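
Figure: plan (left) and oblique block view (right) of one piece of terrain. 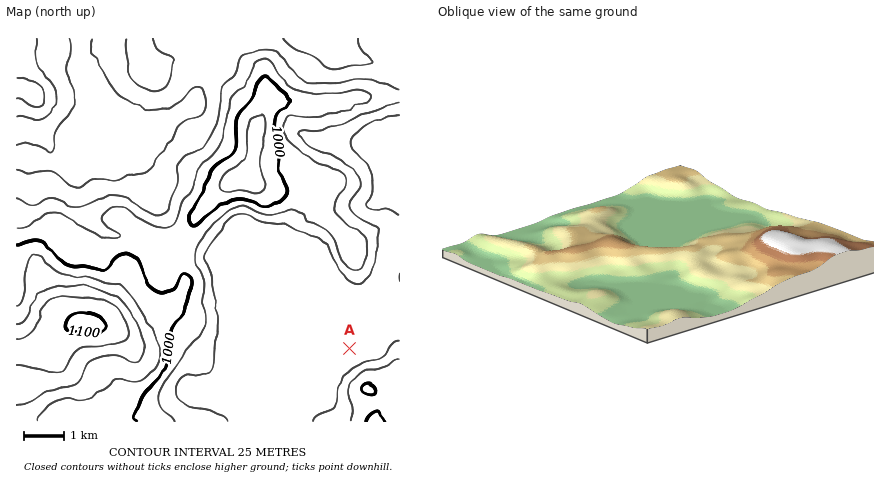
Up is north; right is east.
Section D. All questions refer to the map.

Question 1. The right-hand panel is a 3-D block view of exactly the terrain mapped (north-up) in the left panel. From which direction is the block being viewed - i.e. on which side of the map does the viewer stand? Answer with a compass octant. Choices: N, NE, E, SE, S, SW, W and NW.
NW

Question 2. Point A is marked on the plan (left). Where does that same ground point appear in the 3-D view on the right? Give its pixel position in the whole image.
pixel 662 201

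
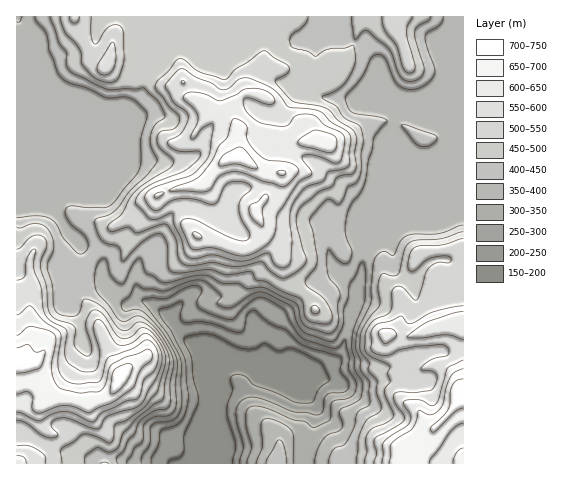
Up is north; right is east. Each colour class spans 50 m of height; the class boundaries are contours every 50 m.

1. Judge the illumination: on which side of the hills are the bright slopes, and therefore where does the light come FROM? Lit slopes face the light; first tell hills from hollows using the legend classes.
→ N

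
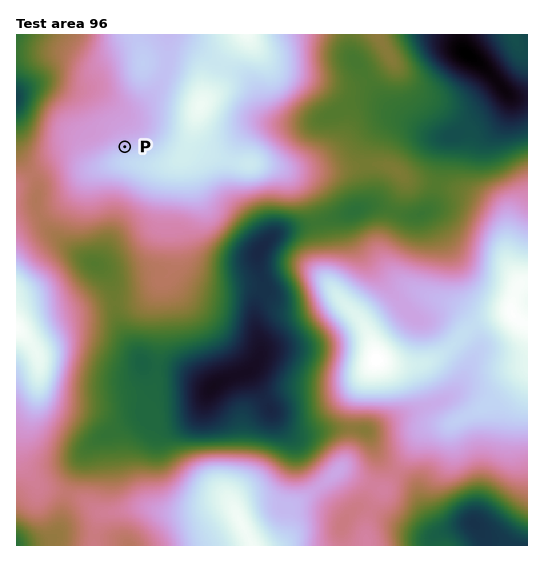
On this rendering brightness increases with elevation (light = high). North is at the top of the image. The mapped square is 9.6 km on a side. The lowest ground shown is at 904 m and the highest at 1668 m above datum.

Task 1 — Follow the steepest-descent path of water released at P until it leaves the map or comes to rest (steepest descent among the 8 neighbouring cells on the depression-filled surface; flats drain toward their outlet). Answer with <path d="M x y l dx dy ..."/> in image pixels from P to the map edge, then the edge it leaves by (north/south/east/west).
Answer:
<path d="M125 147l0-16-39-39-12 0-13-5-32 0-12 8"/>
exit: west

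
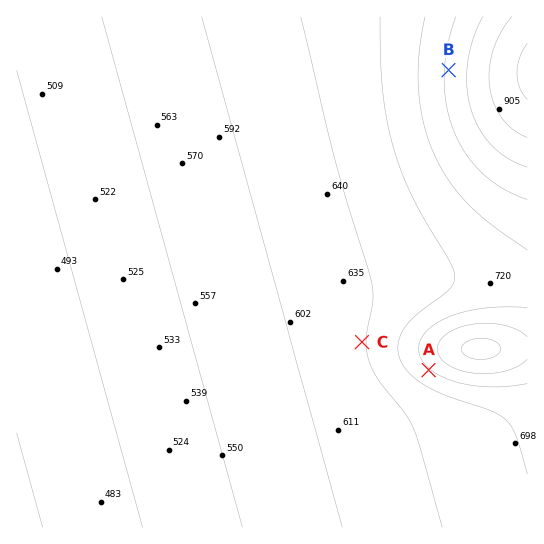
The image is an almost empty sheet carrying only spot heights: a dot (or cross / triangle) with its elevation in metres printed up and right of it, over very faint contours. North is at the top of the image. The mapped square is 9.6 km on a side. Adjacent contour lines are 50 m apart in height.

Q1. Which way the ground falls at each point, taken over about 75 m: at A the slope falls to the SW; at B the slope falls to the W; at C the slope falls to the W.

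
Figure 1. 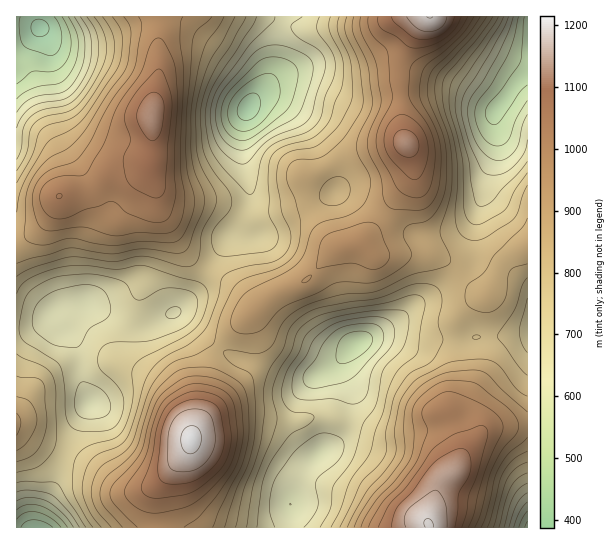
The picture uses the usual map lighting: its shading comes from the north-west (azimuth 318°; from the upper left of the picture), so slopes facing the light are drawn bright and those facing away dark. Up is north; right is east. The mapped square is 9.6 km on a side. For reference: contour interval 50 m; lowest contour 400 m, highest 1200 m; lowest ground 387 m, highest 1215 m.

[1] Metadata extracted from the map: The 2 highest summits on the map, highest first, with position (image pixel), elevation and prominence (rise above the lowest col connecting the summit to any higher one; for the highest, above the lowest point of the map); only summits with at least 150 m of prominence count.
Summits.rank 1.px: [191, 439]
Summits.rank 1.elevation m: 1215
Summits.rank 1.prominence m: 828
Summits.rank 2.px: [151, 119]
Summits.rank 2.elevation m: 1129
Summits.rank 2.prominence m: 350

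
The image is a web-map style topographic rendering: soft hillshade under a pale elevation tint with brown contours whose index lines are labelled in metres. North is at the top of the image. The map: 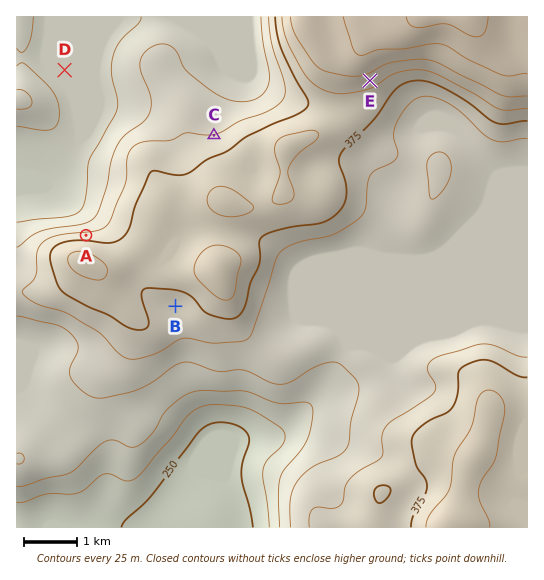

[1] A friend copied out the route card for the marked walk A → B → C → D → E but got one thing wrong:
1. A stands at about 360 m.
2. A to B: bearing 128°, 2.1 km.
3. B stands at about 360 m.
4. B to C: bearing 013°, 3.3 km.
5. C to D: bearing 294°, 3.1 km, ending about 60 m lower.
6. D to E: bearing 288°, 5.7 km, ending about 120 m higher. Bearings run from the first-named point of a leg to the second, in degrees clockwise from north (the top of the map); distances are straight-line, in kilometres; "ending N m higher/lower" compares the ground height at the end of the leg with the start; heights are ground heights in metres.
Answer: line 6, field bearing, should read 92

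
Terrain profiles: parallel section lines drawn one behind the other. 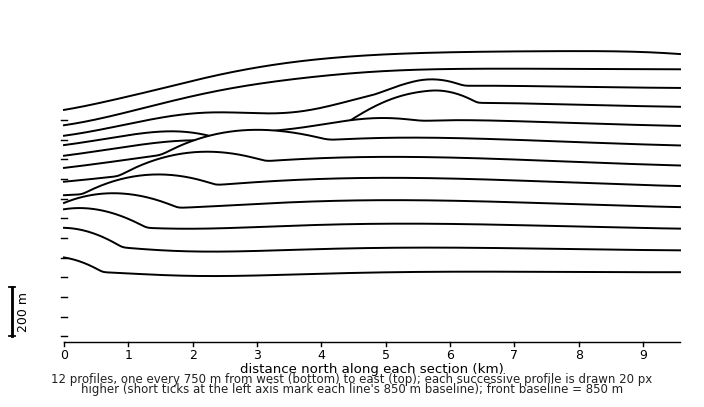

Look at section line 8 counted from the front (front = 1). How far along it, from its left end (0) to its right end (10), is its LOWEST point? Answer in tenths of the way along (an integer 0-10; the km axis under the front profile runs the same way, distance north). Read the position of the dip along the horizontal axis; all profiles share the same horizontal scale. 0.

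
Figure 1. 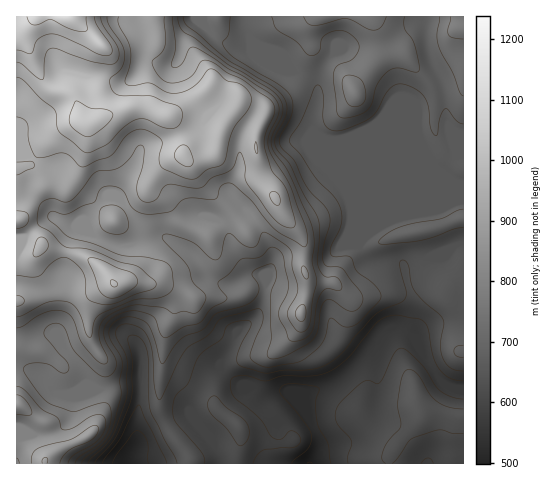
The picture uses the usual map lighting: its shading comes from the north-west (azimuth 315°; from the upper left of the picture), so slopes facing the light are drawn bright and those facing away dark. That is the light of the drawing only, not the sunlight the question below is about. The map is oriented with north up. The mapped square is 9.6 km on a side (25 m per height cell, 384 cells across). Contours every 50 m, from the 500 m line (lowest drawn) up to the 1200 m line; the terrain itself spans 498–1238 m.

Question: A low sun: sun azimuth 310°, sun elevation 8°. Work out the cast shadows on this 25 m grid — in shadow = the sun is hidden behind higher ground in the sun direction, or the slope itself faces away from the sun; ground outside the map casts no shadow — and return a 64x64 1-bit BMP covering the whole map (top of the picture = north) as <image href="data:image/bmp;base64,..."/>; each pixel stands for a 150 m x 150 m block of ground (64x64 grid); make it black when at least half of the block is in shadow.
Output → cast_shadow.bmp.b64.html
<image width="64" height="64" href="data:image/bmp;base64,Qk0+AgAAAAAAAD4AAAAoAAAAQAAAAEAAAAABAAEAAAAAAAACAAATCwAAEwsAAAIAAAAAAAAA////AAAAAAAH//gAQeAAAAP/+ABh8AAAAP/4AGDgAAAAP/AAYGAAAAAf8ABAAAAAAA/wAAAAAACAB+AAAAAAAIAH4wAAAAAAAAPngAAAAAAAA+eAAPAAAAAB54AH/AAAAAPnww//8AAAB+f/3//wAQAH5/7f//AAAAfn/g//8AAAB/f/A//wAAAP9/+B//gAAB///4D//gA+H///wP//AH4f///Af/8A/h//f+B//wD+H/4/4H5/AH4P/j/wfn4AAAf+EOA8GAAAA/wAIDwAAAAAwAAAOAAAAAAAAwA4AAAOAAADkD+AAB4AAAP4P4AADAAAADg/gAAAAAAAOH+GAAAAAAAwfwH8AAAAAAB/AD/gAQAAAH4AA3gAAAAA/gAAPMAAAAHwAAAd4BgAAfAAAB3gAA8D8AAACPgAPwP8AAAAfAB/A/wAAAB+AH8D/gAAAD8AfwP+AAAAP4A/D/4AAAA/wAcf/AAAAD/gB5/8AAAAH+ADn/gAAAAf4AOf8AAAAAfgA5/h+AAAA8ABn+H8AAABwAHPwfwAAAAAAM+A/AAAAAAARwB8AAAAAAAAAHwAAAAAAAAAPgAAA+AAAAAeAAAD4AAAABwAAAfgAAAAAAAYD+YAAAAAABgHxwAAAAAAHAeHAAAAAAAcAwcAAAwAABgGB4AAHgAAGB4HgAAeAAAAPAeCAAQAAA=="/>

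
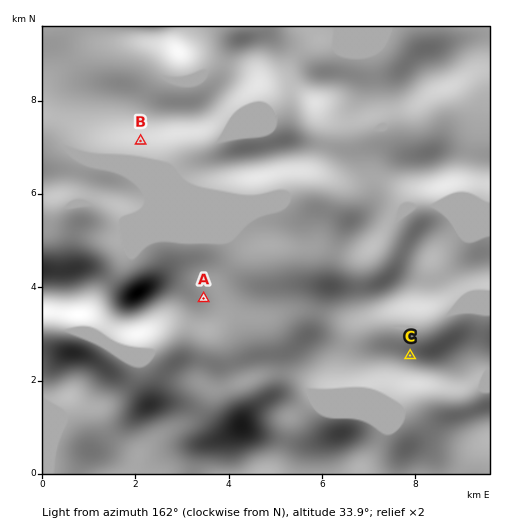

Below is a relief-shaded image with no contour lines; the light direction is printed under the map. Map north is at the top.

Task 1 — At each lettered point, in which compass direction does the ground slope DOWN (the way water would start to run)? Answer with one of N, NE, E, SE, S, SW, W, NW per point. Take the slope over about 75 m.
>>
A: NE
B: S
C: N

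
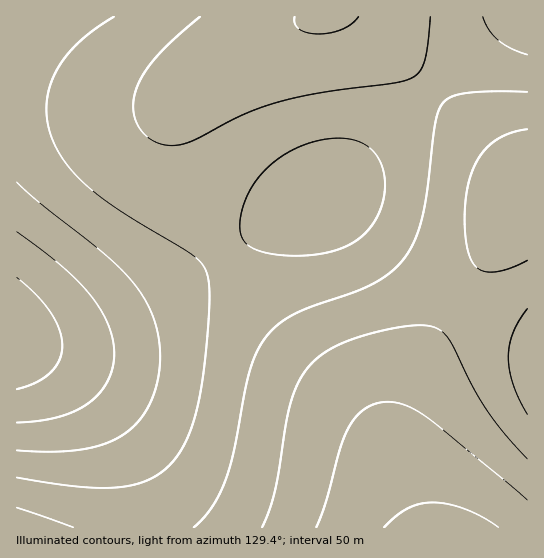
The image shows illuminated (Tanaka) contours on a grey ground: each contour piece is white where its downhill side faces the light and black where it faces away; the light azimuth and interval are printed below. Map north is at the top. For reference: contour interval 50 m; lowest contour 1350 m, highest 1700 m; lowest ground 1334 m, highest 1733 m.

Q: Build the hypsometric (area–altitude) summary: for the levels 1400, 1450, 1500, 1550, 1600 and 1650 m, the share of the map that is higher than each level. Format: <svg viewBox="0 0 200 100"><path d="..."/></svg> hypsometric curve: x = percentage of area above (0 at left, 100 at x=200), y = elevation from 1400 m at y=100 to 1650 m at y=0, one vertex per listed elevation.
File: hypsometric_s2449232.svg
<svg viewBox="0 0 200 100"><path d="M186 100l-23-20-48-20-60-20-34-20-11-20"/></svg>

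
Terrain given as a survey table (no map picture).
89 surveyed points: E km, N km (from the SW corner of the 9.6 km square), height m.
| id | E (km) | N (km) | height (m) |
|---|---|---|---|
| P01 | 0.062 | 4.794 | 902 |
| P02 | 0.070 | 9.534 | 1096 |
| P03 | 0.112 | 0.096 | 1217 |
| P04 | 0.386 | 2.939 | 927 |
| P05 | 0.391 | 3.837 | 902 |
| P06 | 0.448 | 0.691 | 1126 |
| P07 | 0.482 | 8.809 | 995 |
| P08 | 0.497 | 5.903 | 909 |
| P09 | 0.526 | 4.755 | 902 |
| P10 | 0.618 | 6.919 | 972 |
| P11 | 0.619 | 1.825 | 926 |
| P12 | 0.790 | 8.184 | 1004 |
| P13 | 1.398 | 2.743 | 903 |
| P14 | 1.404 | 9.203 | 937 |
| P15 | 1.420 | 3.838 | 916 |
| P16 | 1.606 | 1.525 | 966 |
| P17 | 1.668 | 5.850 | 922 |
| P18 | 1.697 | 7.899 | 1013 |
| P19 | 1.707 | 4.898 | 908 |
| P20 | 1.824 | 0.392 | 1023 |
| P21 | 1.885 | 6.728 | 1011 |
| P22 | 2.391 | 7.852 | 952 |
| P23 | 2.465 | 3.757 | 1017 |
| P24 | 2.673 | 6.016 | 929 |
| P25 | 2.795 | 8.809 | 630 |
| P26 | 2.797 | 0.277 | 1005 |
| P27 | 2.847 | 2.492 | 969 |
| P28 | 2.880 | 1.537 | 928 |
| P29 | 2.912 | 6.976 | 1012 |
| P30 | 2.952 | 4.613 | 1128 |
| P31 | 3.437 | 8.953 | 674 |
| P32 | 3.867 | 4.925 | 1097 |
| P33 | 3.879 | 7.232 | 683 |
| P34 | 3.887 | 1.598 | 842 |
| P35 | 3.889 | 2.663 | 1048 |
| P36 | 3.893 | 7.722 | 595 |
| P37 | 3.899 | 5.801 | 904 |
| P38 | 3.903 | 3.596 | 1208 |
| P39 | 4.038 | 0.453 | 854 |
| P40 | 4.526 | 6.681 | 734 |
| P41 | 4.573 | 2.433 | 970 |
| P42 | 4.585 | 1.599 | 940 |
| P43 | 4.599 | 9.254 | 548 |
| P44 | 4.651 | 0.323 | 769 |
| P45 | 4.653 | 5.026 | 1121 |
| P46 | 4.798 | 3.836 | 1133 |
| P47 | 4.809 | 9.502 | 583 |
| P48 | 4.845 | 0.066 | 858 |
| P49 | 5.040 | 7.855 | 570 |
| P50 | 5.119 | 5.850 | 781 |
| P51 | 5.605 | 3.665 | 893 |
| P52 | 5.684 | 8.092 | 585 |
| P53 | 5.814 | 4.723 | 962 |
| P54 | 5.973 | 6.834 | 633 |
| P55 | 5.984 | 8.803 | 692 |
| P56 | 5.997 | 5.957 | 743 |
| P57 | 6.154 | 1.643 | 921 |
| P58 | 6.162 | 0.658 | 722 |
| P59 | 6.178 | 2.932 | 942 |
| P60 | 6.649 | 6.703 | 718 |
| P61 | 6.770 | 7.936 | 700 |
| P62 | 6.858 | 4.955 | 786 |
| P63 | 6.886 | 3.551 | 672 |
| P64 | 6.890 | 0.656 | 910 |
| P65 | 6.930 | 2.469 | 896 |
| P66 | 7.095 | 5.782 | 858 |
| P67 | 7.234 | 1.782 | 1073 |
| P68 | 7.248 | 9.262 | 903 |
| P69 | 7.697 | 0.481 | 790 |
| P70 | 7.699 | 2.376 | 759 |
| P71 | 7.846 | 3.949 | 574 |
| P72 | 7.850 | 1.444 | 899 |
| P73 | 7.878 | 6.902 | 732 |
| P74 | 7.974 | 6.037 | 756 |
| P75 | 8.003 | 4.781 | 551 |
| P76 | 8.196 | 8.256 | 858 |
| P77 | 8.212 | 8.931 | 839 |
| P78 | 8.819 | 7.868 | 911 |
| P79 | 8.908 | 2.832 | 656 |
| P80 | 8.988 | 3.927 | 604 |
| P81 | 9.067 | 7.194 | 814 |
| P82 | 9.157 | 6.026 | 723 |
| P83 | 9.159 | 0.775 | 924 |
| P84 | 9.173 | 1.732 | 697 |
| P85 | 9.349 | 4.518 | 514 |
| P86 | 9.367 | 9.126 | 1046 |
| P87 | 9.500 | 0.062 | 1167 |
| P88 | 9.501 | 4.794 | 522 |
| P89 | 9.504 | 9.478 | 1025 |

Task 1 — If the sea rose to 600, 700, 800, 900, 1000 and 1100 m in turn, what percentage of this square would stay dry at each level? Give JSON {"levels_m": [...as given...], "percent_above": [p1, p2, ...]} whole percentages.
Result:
{"levels_m": [600, 700, 800, 900, 1000, 1100], "percent_above": [91, 81, 66, 50, 20, 7]}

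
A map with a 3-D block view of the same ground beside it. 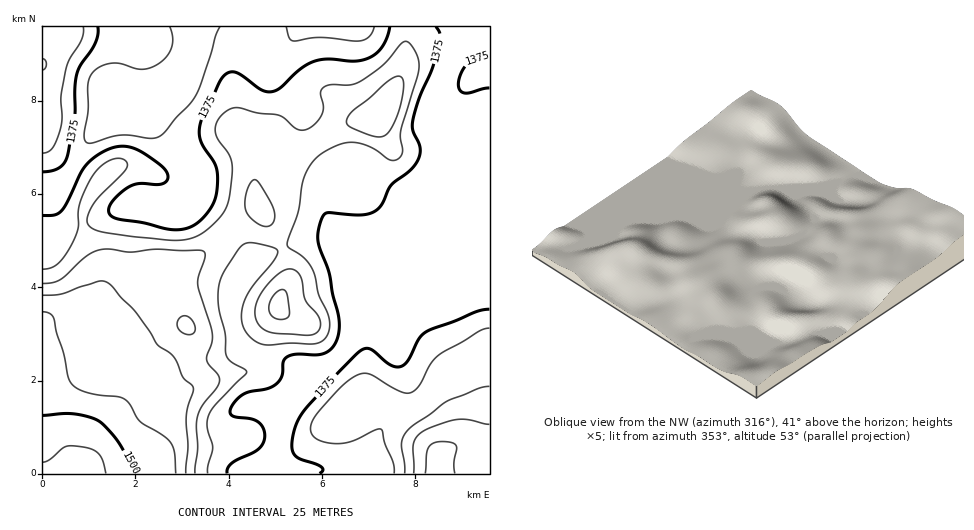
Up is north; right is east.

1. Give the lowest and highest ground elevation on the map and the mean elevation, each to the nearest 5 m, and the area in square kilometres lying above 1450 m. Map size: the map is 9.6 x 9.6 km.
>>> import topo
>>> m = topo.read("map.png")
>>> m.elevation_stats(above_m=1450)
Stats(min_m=1340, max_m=1545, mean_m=1400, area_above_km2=13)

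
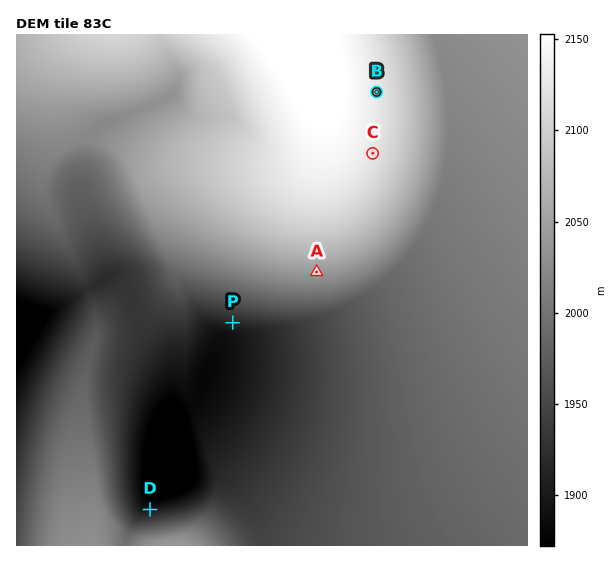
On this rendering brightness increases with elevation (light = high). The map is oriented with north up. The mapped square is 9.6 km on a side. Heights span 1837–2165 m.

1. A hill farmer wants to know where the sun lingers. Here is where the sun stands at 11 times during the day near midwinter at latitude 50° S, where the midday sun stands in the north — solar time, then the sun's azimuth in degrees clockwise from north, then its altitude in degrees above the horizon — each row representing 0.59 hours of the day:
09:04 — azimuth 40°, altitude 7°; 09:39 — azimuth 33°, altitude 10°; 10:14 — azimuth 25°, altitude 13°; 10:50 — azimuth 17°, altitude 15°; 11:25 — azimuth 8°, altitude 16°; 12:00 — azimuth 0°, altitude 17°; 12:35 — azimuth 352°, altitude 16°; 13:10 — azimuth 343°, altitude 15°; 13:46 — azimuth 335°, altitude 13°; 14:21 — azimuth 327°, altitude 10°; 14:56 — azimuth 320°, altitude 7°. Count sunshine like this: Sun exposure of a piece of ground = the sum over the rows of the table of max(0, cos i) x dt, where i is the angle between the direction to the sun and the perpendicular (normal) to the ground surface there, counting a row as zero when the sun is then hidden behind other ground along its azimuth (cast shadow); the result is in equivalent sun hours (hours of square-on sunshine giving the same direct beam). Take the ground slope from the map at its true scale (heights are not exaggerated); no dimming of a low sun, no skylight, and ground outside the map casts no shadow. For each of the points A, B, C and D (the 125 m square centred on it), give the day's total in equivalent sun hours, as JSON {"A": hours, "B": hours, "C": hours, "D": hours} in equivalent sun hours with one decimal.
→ {"A": 0.9, "B": 1.4, "C": 1.3, "D": 2.5}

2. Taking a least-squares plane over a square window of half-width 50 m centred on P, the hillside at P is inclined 7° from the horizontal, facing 191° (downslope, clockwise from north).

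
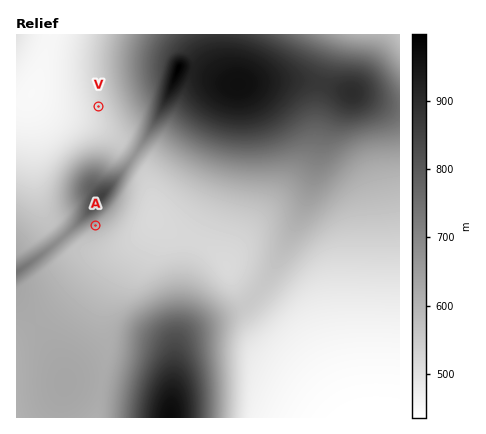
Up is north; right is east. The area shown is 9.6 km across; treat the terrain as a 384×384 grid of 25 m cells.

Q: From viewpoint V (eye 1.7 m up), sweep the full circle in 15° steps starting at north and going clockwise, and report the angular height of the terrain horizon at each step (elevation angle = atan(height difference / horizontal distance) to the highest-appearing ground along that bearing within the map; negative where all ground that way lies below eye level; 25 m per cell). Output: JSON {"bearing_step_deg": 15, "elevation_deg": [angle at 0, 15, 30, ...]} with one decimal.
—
{"bearing_step_deg": 15, "elevation_deg": [1.5, 3.5, 5.8, 8.0, 11.0, 13.2, 12.6, 10.7, 8.3, 6.2, 5.3, 7.0, 8.4, 5.7, 1.4, 0.3, -0.9, -1.7, -1.9, -1.8, -1.2, -1.0, -1.7, -0.2]}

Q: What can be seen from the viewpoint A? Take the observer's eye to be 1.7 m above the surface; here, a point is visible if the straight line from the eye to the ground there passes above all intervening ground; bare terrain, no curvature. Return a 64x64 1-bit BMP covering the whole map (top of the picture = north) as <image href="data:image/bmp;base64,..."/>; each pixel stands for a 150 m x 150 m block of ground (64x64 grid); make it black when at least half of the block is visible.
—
<image width="64" height="64" href="data:image/bmp;base64,Qk0+AgAAAAAAAD4AAAAoAAAAQAAAAEAAAAABAAEAAAAAAAACAAATCwAAEwsAAAIAAAAAAAAA////AAAAAAAAAf8AAAAAAAAB/4AAAAAAAAH/gAAAAAAAA//AAAAAAAAD/8AAAAAAAAP/wAAAAAAAA//gAAAAAAD//+AAAAAAAf//4AAAAAAD///gAAAAAAf//+AAAAAAB///4AAAAAAH///AAAAAAA///+AAAAAAD///4AAAAAAP///wAAAAAB////gAAAAAH////AAAAAA////+AAAAAH////8GAAAA/////w8AAAD////+D4AAAD////4PwAAAP////h/gAAA/////P+AAAD//////8AAAH//////wAAAH//////gAAAP/////+AAAAf/////8AAAAf/////wAAAAf/////gAAAA4P///+AAAADAP///8AAAAEAP///wAAAAAAf///gAAAAAA///+AAAAAAB///4AAAAAAD///wAAAAAAH///AAAAAAAf//8AAAAAAA///wAAAAAAD///gAAAAAAP//+AAAAAAAf/j4AAAAAAB/8BwAAAAAAH/wDgAAAAAAf+ADgAAAAAA/wAHAAAAAAD+AAeAAAAAAHwAA4AAAAAAeAADgAAAAAAgAAEAAAAAAAAAAAAAAAAAAAAAAAAAAAAAAAAAAAAAAAAAAAAAAAAAAAAAAAAAAAAAAAAAAAAAAAAAAAAAAAAAAAAAAAAAAAAAAAAAAAAAAAAAAAAAAAAAAAAAAA=="/>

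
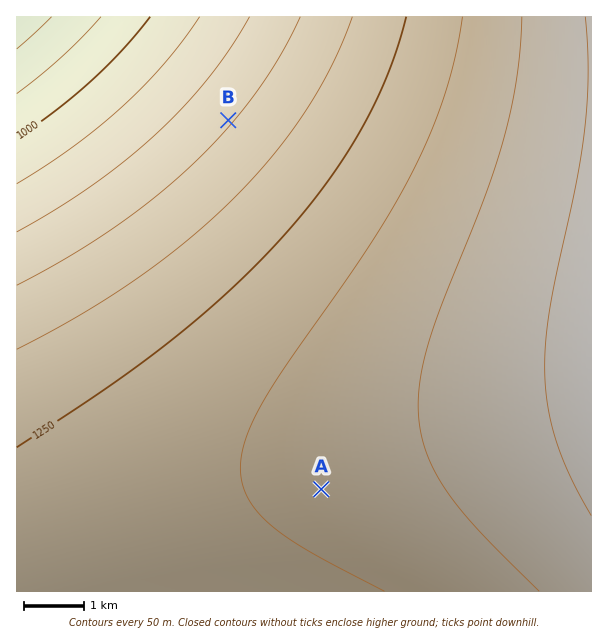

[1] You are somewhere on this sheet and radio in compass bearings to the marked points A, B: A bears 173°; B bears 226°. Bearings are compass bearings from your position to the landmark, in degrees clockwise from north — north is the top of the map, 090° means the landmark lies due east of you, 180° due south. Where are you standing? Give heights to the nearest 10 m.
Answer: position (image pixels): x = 271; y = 79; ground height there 1150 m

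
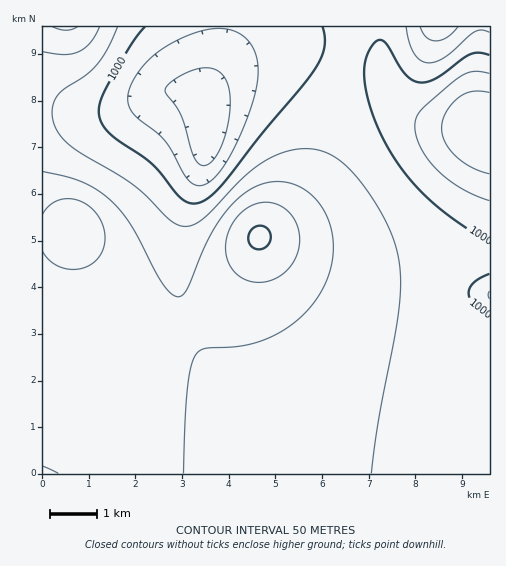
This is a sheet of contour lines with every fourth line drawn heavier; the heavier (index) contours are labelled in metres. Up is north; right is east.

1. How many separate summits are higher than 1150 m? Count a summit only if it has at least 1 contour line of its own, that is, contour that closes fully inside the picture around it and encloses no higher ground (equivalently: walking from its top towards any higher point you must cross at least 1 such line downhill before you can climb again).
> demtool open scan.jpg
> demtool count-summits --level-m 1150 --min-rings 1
1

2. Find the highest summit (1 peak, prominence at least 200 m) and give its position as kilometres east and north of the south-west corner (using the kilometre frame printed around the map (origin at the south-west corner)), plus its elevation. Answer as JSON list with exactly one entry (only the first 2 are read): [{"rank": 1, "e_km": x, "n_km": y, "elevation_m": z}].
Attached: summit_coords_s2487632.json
[{"rank": 1, "e_km": 4.66, "n_km": 5.09, "elevation_m": 1207}]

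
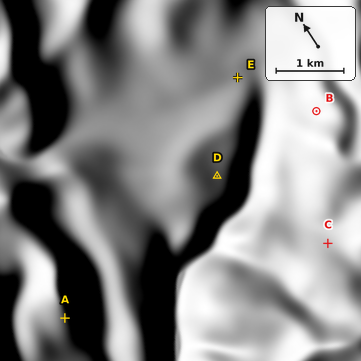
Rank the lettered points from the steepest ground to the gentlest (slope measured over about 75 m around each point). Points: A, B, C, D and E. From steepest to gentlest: A B C D E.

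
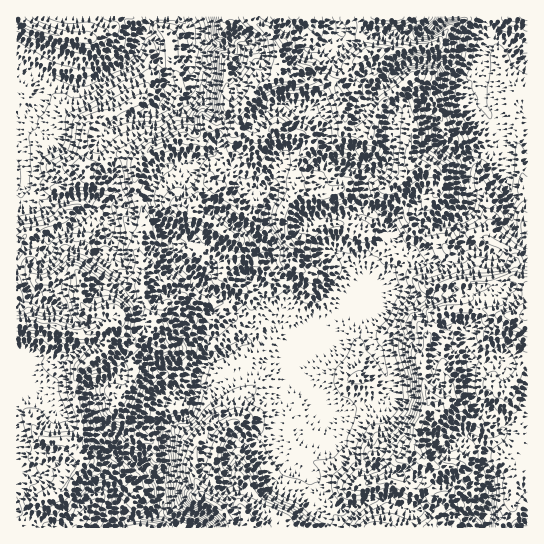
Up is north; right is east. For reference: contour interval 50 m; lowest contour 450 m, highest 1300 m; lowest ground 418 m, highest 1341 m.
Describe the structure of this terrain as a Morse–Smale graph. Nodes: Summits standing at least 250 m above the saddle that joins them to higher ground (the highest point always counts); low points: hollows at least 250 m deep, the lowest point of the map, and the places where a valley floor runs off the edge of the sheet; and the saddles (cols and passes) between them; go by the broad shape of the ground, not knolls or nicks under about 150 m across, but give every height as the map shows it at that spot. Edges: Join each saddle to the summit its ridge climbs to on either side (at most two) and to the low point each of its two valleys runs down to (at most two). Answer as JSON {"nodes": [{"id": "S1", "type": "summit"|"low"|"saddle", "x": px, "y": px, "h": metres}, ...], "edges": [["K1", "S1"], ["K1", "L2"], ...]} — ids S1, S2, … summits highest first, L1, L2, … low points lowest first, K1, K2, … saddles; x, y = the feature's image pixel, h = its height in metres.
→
{"nodes": [
{"id": "S1", "type": "summit", "x": 279, "y": 75, "h": 1341},
{"id": "S2", "type": "summit", "x": 119, "y": 315, "h": 1341},
{"id": "S3", "type": "summit", "x": 527, "y": 313, "h": 1269},
{"id": "S4", "type": "summit", "x": 215, "y": 505, "h": 1162},
{"id": "L1", "type": "low", "x": 183, "y": 526, "h": 418},
{"id": "L2", "type": "low", "x": 526, "y": 57, "h": 441},
{"id": "L3", "type": "low", "x": 153, "y": 18, "h": 501},
{"id": "L4", "type": "low", "x": 487, "y": 527, "h": 663},
{"id": "K1", "type": "saddle", "x": 441, "y": 511, "h": 1029},
{"id": "K2", "type": "saddle", "x": 139, "y": 201, "h": 946},
{"id": "K3", "type": "saddle", "x": 423, "y": 237, "h": 804},
{"id": "K4", "type": "saddle", "x": 379, "y": 401, "h": 712},
{"id": "K5", "type": "saddle", "x": 243, "y": 373, "h": 686}],
"edges": [["K1", "S3"], ["K1", "L1"], ["K1", "L4"], ["K2", "S2"], ["K2", "S1"], ["K2", "L1"], ["K2", "L3"], ["K3", "S1"], ["K3", "S3"], ["K3", "L1"], ["K3", "L2"], ["K4", "S2"], ["K4", "S3"], ["K4", "L1"], ["K5", "S2"], ["K5", "S4"], ["K5", "L1"]]}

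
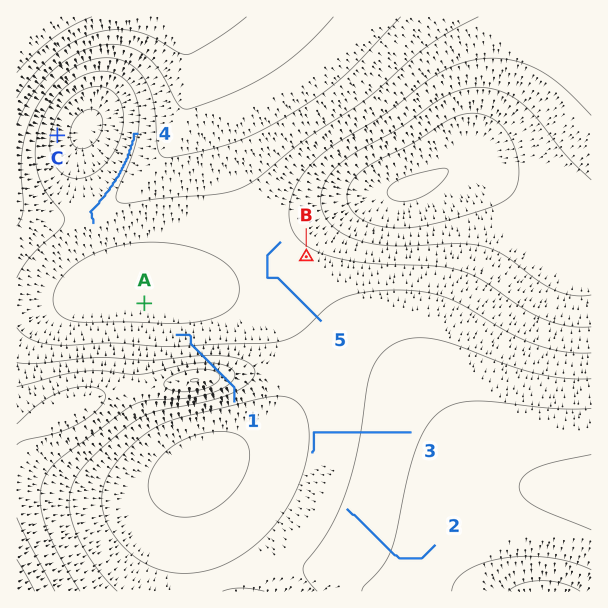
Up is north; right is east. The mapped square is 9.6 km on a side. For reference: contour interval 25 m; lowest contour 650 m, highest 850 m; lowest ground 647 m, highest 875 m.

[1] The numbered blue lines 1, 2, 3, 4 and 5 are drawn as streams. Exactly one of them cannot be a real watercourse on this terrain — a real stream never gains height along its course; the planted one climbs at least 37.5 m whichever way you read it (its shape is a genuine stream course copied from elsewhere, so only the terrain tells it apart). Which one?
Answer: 1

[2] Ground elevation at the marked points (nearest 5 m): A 715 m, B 730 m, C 715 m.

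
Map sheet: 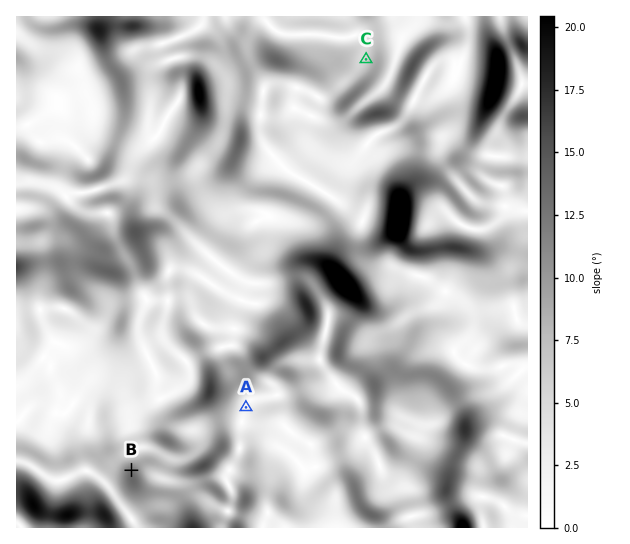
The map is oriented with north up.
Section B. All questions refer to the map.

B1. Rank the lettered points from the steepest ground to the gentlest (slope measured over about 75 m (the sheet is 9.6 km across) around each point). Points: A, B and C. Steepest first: B C A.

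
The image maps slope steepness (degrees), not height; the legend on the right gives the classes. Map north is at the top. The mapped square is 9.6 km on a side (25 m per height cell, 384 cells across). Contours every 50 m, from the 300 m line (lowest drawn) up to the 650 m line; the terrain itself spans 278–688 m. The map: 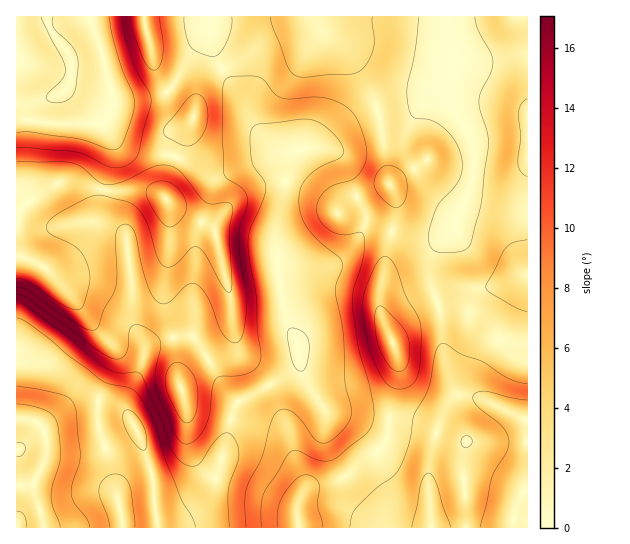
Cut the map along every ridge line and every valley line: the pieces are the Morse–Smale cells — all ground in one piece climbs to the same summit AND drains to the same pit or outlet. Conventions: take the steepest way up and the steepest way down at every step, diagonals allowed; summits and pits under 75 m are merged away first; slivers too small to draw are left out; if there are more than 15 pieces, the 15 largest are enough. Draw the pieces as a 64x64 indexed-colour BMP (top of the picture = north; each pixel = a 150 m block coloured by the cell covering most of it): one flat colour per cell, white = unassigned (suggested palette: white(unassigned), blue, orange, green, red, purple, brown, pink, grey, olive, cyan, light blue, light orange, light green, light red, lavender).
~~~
<image width="64" height="64" href="data:image/bmp;base64,Qk12CAAAAAAAAHYAAAAoAAAAQAAAAEAAAAABAAQAAAAAAAAIAAATCwAAEwsAABAAAAAAAAAA////ALR3HwAOf/8ALKAsACgn1gC9Z5QAS1aMAMJ34wB/f38AIr28AM++FwDox64AeLv/AIrfmACWmP8A1bDFADMzMzMzMzMzM1VVVVVVVVVVV3d3d3d3d3d3REREREREMzMzMzMzMzMzM1VVVVVVVVVXd3d3d3d3d3dEREREREQzMzMzMzMzMzMzM1VVVVVVVVd3d3d3d3d3d0RERERERDMzMzMzMzMzMzMzNVVVVVVVV3d3d3d3d3d3REREREREMzMzMzMzMzMzMzMzVVVVVVVVd3d3d3d3d3dEREREREQzMzMzMzMzMzMzMzM1VVVVVVVVd3d3d3d3d0RERERERDMzMzMzMzMzMzMzMzVVVVVVVVVVV3d3d3d3REREREREMzMzMzMzMzMzMzMzNVVVVVVVVVVVd3d3d3dEREREREQzMzMzMzMzMzMzMzMzVVVVVVVVVVVVd3d3d0RERERERDMzMzMzMzMzMzMzMzNVVVVVVVVVVVVXd3d3REREREREMzMzMzMzMzMzMzMzM1VVVVVVVVVVVVV3d3dEREREREQzMzMzMzMzMzMzMzMzVVVVVVVVVVVVVXd3d0RERERERDMzMzMzMzMzMzMzMzM1VVVVVVVVVVVVV3d3dEREREREMyIzMzMzMzMzMzMzMzVVVVVVVVVVVVVXREREREREREQiIiIzMzMzMzMzMzMzNVVVVVVVURERERRERERERERERCIiIiMzMiIzMzMzMzMzVVVVVVURERERFEREREREREREIiIiIiIiIjMzMzMzMzIlVVVVUREREREUREREREREREQiIiIiIiIiMzMzMzMzIiIlVVVRERERERRERERERERERCIiIiIiIiIjMzMzMzIiIiIlVREREREREUREREREREREIiIiIiIiIiMzMzMzMiIiIiJVERERERERREREREREREQiIiIiIiIiIjMzMzMiIiIiIiERERERERFERERERERERCIiIiIiIiIiMzMzMyIiIiIiIREREREREUREREREREREIiIiIiIiIiIzMzMyIiIiIiIhEREREREUREREREREREQiIiIiIiIiIiIzMyIiIiIiIiERERERERRERERERERERCIiIiIiIiIiIiIiIiIiIiIiERERERERFEREREREREREIiIiIiIiIiIiIiIiIiIiIiIRERERERERREREREREREQiIiIiIiIiIiIiIiIiIiIiIhEREREREREURERERERERCIiIiIiIiIiIiIiIiIiIiIhEREREREREREUREREREREIiIiIiIiIiIiIiIiIiIiIiERERERERERERERREREREQiIiIiIiIiIiIiIiIiIiIiIRERERERERERERERFERERCIiIiIiIiIiIiIiIiIiIiIhEREREREREREREREREUREIiIiIiIiIiIiIiIiIiIiIiEREREREREREREREREREREiIiIiIiIiIiIiIiIiIiIiIRERERERERERERERERERESIiIiIiIiIiIiIiIiIiIiIhERERERERERERERERERERIiIiIiIiIiIiIiIiIiIiIhEREREREREREREREREREREiIiIiIiIiIiIiIiIiIiIiERERERERERERERERERERESIiIiIiIiIiIiIiIiIiIiIRERERERERERERERERERERIiIiIiIiIiIiIiIiIiIiIiEREREREREREREREREREREiIiIiIiIiIiIiIiIiIiIiIRERERERERERERERERERESIiIiIiIiIiIiIiIiIiIiIhERERERERERERERERERERYiIiIiIiIiIiIiIiIiIiIiERERERERERERERERERERFmIiIiIiIiIiIiIiIiIiIiIREREREREREREREREREREWZmIiIiZmZmZmIiIiIiIiIiERERERERERERERERERERZmZmZmZmZmZmYiIiIiIiIiIRERERERERERERERERERFmZmZmZmZmZmZiIiIiIiIiIhEREREREREREREREREREWZmZmZmZmZmZmYiIiIiIiIiERERERERERERERERERERZmZmZmZmZmZmZiIiIiIiIiIhERERERERERERERERERFmZmZmZmZmZmZmIiIiIiIiIREREREREREREREREREREWZmZmZmZmZmZmZiIiIiIiIRERERERERERERERERERERZmZmZmZmZmZmZmIiIiIiERERERERERERERERERERERFmZmZmZmZmZmZmZiIiIiIREREREREREREREREREREREYiIiIiIiGZmZmZmIiIiIRERERERERERERERERERERERiIiIiIiIZmZmZmIiIiIhERERERERERERERERERERERGIiIiIiIhmZmZmIiIiIhEREREREREREREREREREREREYiIiIiIiGZmZmIiIiIiERERERERERERERERERERERERiIiIiIiIZmZmIiIiIiERERERERERERERERERERERERGIiIiIiIZmZmYiIiIiEREREREREREREREREREREREREYiIiIiIhmZmYiIiIiIRERERERERERERERERERERERERiIiIiIiGZmZiIiIiIRERERERERERERERERERERERERGIiIiIiIZmZmIiIiIhEREREREREREREREREREREREREYiIiIiIZmZmYiIiIiERERERERERERERERERERERERERiIiIiIhmZmYiIiIiERERERERERERERERERERERERERGIiIiIiGZmZiIiIiIREREREREREREREREREREREREREYiIiIiGZmZmIiIiIhERERERERERERERERERERERERER"/>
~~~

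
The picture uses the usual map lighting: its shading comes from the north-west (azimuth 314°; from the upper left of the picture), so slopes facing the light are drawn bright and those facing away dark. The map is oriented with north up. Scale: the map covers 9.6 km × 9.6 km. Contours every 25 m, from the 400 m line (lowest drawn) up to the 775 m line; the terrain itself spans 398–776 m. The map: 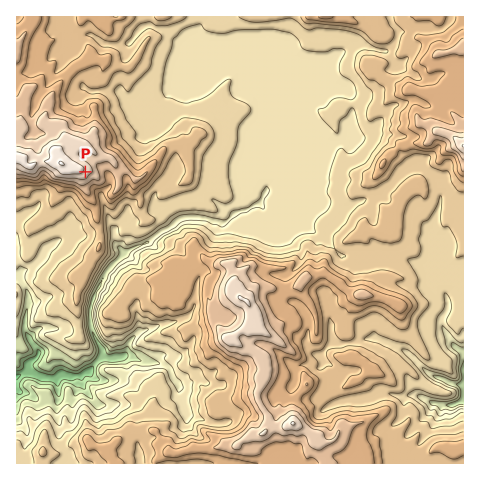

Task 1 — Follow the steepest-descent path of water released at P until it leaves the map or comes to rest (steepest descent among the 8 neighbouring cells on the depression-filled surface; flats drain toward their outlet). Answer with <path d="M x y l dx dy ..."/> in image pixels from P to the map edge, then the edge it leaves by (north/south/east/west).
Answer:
<path d="M85 172l7 7 0 6 2 2 8 9 3 13 3 4 1 8 6 10 0 12 7 7 0 6-17 17-4 10 0 3-4 4-2 4 0 4-3 2 0 4-2 5 0 16 1 1 1 7 5 9 5 6 0 9-15 17-3 0-2 2-18 0-4 2-13 0-14-4-16 1"/>
exit: west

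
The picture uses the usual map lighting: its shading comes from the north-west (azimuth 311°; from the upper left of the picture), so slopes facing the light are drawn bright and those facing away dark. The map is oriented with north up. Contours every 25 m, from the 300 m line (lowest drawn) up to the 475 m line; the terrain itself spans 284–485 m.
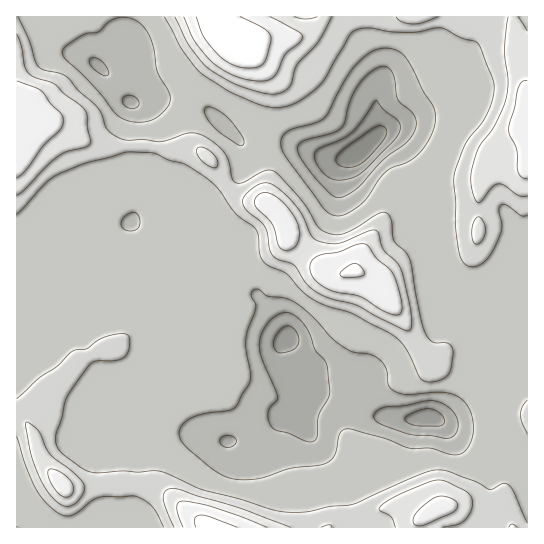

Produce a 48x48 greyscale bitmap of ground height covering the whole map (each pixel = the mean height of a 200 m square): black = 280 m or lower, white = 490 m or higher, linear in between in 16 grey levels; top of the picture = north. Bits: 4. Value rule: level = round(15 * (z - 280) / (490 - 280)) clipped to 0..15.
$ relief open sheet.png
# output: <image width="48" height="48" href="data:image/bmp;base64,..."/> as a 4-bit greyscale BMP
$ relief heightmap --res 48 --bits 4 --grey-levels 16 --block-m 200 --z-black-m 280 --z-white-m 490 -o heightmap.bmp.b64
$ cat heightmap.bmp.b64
<image width="48" height="48" href="data:image/bmp;base64,Qk32BAAAAAAAAHYAAAAoAAAAMAAAADAAAAABAAQAAAAAAIAEAAATCwAAEwsAABAAAAAAAAAAAAAAABEREQAiIiIAMzMzAERERABVVVUAZmZmAHd3dwCIiIgAmZmZAKqqqgC7u7sAzMzMAN3d3QDu7u4A////AId4iHd3d4is7u7dy6qZqqqqqrzMu6maqYeImYh4iIm93tzLqZmZmZmqq7zdzKmZqYiKu5iIiJq8y7qZiIiIiIiZq7vMzLmZmIis3KmZmZq6qYiHd3d4iIiImau8u6mZmIm926mZmZmZh3d3d3d3d3d3iJmqqZiIiIm8upiIiIiId3ZmZnd3d3d3d3iJiIiIiIq7mIeIiId3d2ZmZmZmZ3d3d3d3d3eIiJu5h3d3d3d3dmVVZmZlZnd3d3d3ZneIiJuph3d3d3d3ZlVVZVVVVnd3dmVVVneIiKqph3d3d3d3dmZmZVVVVndmVUMzRWd3iKqpiHd3d3d3d3dmZVVEVmZlRDMzRXd3iZqpmHd3d3d3d3d3ZVVEVWZmVVREVnd3eJmqmId3d3d3d3d3ZlVERWZmZ3dmd3d3eImZmYd3d3d3d3d3ZlRERWZmd3iIh3d3d3iJmYiIh3d3d3d3ZURERWZmd4iZmHd3d3eImZiIiHd3d3d3ZUREVWZnd4mZmHd3d3d4iZmZmId3d3d3ZDNEVnd3d4mZmId3d3d3iImZmId3d3d3ZDM1Z3d3iJqYiIh3d3d3eIiIiIh3d3d3ZTNFZ3eImaqIiIiId3d3d3iIiIh3d3d3ZURWd4iZq7qHeIiIh3d3d3d3iIiHd3d3dmZniJmrzbmHd4iIh3d3d3d3eIh3d3d3d3d4mrvN7bmHd3eIiHd3d3d3d3d3d3d3d3iazN3e7bh3d3d3d3d3d3d3d3d3d3d3d4is3u7u3Kh3eIh3d3d3d3d3d3d3d3d3iJq83e7ty5h3eJiHd3d3d3d3d3d3d3d3ibu8zd3cuph3iJmId3d3d3d3d3d3d3d3is3Lu7zMqYh3iaqYiIiHd3d3d3d3d3d4is3LmZq7qId3iauoiIiIiHd3d3d3d3eIm93KiHiamId3iaqpiIh4iHd3d3d3d3iavd25d3eImHd3iaqYiZiHd3d3d3d3d4ibzduYdmZ3iHd3iaqpmqmId3d3d3d3eImavLqHZVVnd3d4iauqq8qYiHd3d3d4iJmZqph2VDRWd3d4iau7vMupmIiHd3iIiamIiYdlMiI1Z3d4iau7zNy6qZmIiIiZmrmHeIdUMhETVnd3iau7zd3LuqqZmZmZqqh3d3ZUMiEBNWZ3iJu7zd3cu7qZiIiZmYd3d3ZlVDIRE1Z3eJq8zd3dy7qYh3iIiHd3d3d2ZlQhE0Vnd4mrzd7dy7mHZmd3d3d3iIh3dlQzM0Vnd4ibze7cy6l2VWZ3d3eIiZiId2VDNFZnd4iaze3LupdlVWZ3d3iJqqqYh2VDRWZ3d4iKvcy7qXZlVmd3eImru7qpmHZURWd3d4iJvLqZiGVVZmd3iavN3cupmHZVRWd3d4iavLmIdlVWZmd4ms3u7tuqmYdmVnd3eIiau7mHdmVmZnd4rN7/7ty6mYh3Z3d3iIiau6h3d2ZmZneJve///t3LqZiHd3d4iImau5h3d3d2ZneKzv//7t3MupmIiZmIiZmau4d3d3d3d3ib3v/u7cu7upmZmruqmZmaug=="/>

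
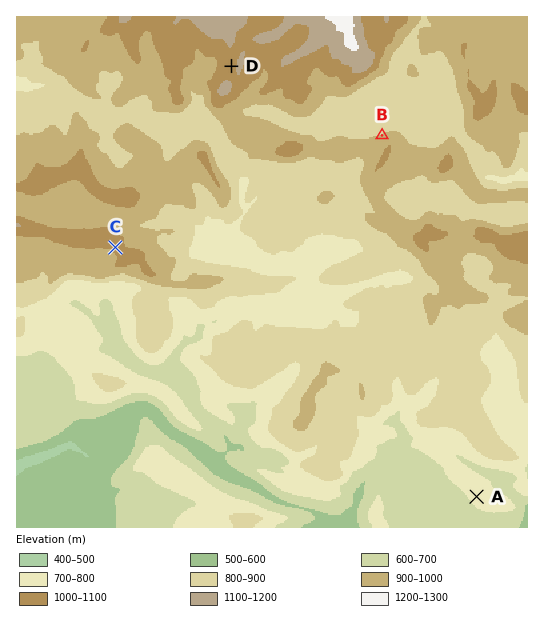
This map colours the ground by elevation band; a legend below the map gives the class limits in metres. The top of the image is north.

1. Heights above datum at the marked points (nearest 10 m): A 750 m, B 910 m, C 1030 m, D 1070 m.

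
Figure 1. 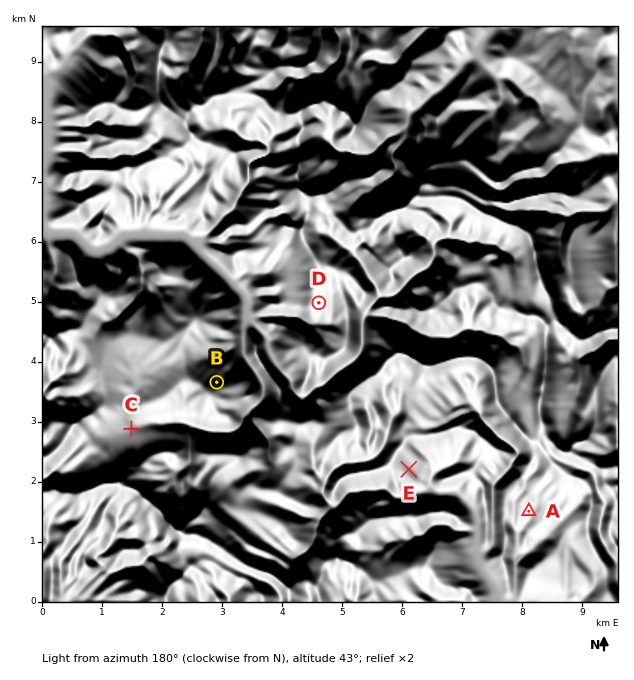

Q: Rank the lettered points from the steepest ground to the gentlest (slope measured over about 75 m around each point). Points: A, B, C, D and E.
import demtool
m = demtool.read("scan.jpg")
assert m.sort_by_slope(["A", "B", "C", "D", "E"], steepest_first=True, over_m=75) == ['E', 'B', 'D', 'A', 'C']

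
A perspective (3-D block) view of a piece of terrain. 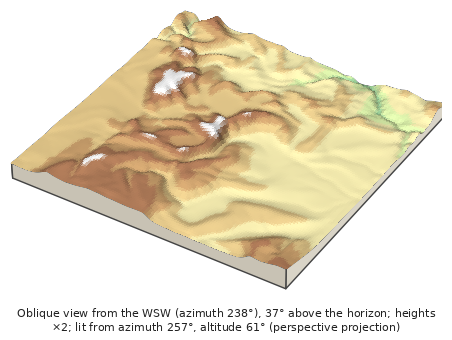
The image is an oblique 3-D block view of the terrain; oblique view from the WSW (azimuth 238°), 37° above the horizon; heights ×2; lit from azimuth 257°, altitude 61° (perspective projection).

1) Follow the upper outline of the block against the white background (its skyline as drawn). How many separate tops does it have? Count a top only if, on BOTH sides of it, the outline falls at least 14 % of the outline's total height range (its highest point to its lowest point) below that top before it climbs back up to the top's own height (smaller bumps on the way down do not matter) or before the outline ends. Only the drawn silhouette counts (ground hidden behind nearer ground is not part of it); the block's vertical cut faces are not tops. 1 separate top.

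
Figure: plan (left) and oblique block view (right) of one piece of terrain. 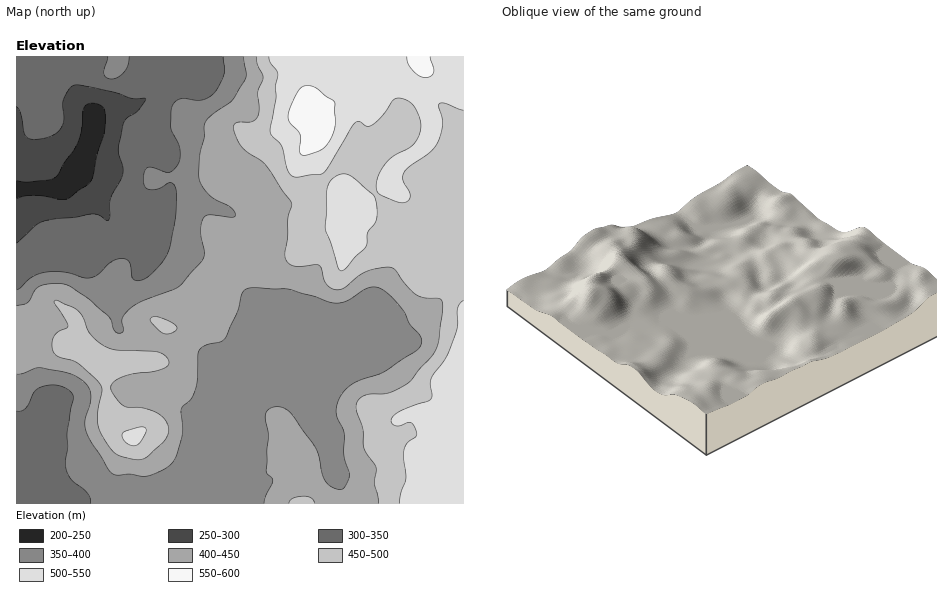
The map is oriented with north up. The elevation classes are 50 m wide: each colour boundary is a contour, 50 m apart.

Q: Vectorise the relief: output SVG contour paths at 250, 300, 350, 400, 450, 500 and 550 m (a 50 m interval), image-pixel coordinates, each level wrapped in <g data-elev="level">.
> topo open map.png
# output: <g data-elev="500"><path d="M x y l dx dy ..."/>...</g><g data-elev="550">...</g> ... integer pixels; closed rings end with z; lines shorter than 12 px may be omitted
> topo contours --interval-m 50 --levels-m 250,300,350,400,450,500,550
<g data-elev="250"><path d="M17 181l12 1 20-2 7-3 22-35 4-12 2-23 4-3 4-1 7 1 4 3 2 7-1 18-7 24-4 21-4 7-19 13-4 2-31-4-10 1-8 3"/></g><g data-elev="300"><path d="M17 107l4 7 5 22 3 3 7 0 16-3 9-8 3-8-1-20 6-11 5-4 7 0 31 7 20 6 14 1-8 11-11 8-4 6-5 26 5 16 0 7-13 26-1 21-3 0-7-5-7-1-46 7-10 4-19 18"/></g><g data-elev="350"><path d="M17 411l4 0 4-2 10-18 7-4 8-2 9 0 7 3 5 5 2 5-6 33 1 16-2 20 5 12 17 15 2 5 0 4"/><path d="M108 57l-4 16 2 5 5 1 6-1 7-6 4-7 1-8"/><path d="M223 57l1 17-6 13-5 7-6 4-6 2-21-1-5 3-3 4-1 22 8 16 1 7 0 8-2 6-9 7-19-5-4 2-2 3 0 11 3 6 11 0 13-7 3 3 2 6 0 24-5 29-5 12-7 10-13 12-10 3-4-4-1-12-2-4-4-2-6 0-8 3-12 12-7 3-8 1-21-6-17 0-13 4-16 14"/></g><g data-elev="400"><path d="M17 374l5 0 18-6 28 5 14 7 6 7 3 8-1 9-5 17 1 10 5 11 18 28 3 4 5 1 12-1 12 2 7 0 18-8 9-9 7-26-1-24 11-11 4-12 3-35 5-5 17-4 4-4 12-26 5-17 3-5 8-2 34 1 49 14 11-2 22-13 7-1 6 2 10 8 11 13 6 14 11 12 1 8-5 7-31 20-32 13-8 6-5 7-3 8-1 7 8 23 0 21 5 18-3 12-4 3-3 1-7-3-5-4-5-9-4-21-5-9-23-32-9-5-8 0-5 3-3 6 3 20-2 36 6 6 1 3-8 15-1 7"/><path d="M244 57l2 16-1 6-13 22-20 14-7 7-1 16-5 24 0 16 4 10 10 10 18 10 5 7-5 2-22-2-5 3-3 12 3 21 0 6-22 26-7 6-32 12-12 6-9 11 2 12-4 3-6-2-3-12-4-5-19-16-22-14-13 0-13 2-5 4-7 12-11 3"/></g><g data-elev="450"><path d="M315 503l-4-5-7-2-11 2-4 5"/><path d="M132 459l7 1 6-2 16-14 7-9 0-10-5-8-9-5-10-4-15-1-6-2-11-12-1-7 5-6 9-4 28-4 11-4 5-3-1-5-4-6-7-2-40-2-12-4-8-5-7-8-7-16-5-6-5-4-18-7 0 4 10 15 3 7-2 2-9 4-3 4-2 8 1 8 6 5 19 7 22 19 2 7-5 25 1 9 2 7 8 13 7 9 5 3z"/><path d="M163 333l9 0 4-2 1-4-5-4-11-5-6-1-4 1 0 5z"/><path d="M256 57l1 8 6 13-5 15 1 14-1 8-2 4-4 3-16 1-2 2 0 4 7 17 24 18 26 38 1 4-4 12 0 19-3 17 2 8 4 3 6 1 22-1 2 3 5 16 4 4 6 2 8-2 14-12 9-5 14-3 10-1 5 3 9 14 11 10 9 4 14 0 3 4 0 10-3 29-3 8-5 8-12 12-8 12-6 4-17 8-23 2-5 3-3 5-1 7 7 20 1 19 12 18-2 17 5 19"/></g><g data-elev="500"><path d="M130 445l6 1 4-3 6-11-1-4-7-1-15 6 0 6z"/><path d="M463 301l-3 2-2 5-1 20-8 24-18 27 0 19-3 3-28 10-5 4-4 4 1 5 5 2 14-3 3 4 3 6-1 4-9 6-3 7-1 8 3 20-5 15-1 10"/><path d="M340 270l2 1 4-2 9-12 10-10 2-4 1-10 7-11 2-8-1-12-2-7-21-18-9-3-7 1-6 5-3 6-2 8-1 35z"/><path d="M269 57l1 5 8 12-3 13 1 12-6 33 11 14 6 24 4 5 3 2 26-3 3-1 32-50 5-1 7 4 4-1 11-9 11-16 4-2 5 0 8 4 6 7 5 13-1 10-3 8-5 6-19 10-8 8-7 12-2 11 1 5 5 3 16 7 8 0 4-3 0-5-7-13 0-7 6-7 22-15 6-9 6-19-4-20 6-1 18 7"/></g><g data-elev="550"><path d="M301 155l7 0 16-7 8-11 3-13 0-22-19-14-7-2-5 0-5 4-7 13-4 12 2 7 10 13-1 15z"/><path d="M407 57l1 7 5 7 6 5 7 2 5-2 3-4-4-15"/></g>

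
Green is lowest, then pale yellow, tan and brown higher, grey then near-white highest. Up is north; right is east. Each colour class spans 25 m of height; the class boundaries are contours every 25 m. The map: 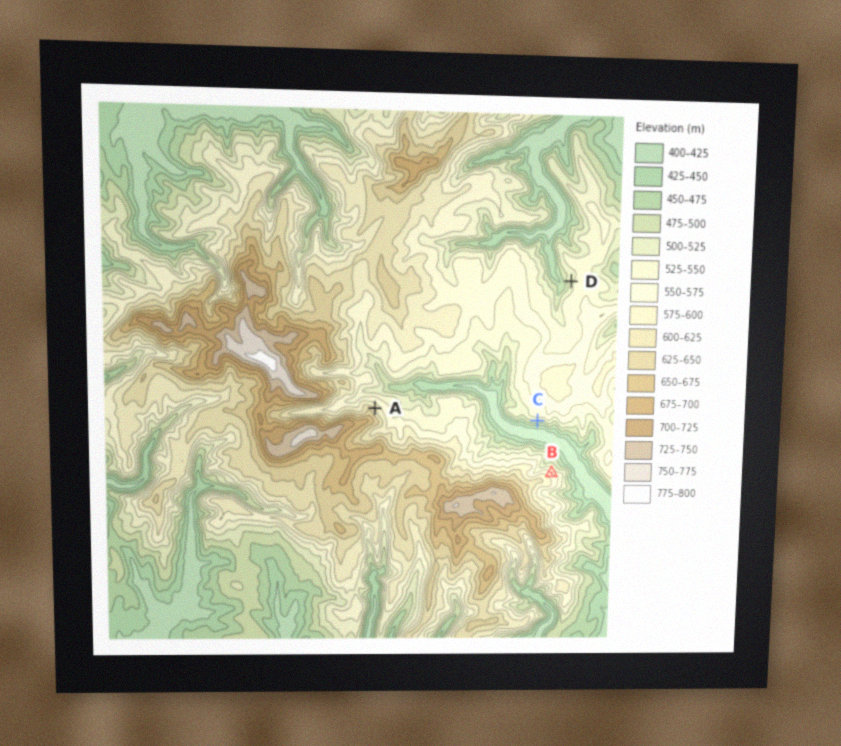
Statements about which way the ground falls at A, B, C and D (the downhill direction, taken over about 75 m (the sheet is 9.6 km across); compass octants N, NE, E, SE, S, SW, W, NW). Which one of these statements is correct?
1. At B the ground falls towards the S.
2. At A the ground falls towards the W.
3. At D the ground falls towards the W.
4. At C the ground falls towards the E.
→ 3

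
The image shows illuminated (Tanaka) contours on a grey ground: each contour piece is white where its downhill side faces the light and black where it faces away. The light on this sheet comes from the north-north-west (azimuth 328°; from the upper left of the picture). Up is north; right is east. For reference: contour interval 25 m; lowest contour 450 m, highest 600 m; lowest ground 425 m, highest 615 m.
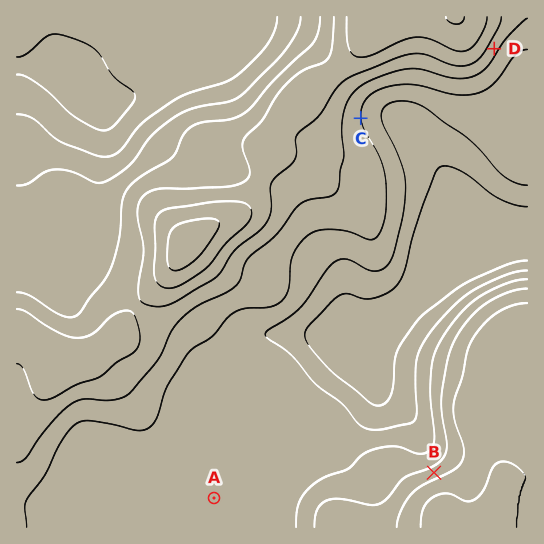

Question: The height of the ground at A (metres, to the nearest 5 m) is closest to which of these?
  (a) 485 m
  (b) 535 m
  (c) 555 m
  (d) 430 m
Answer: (a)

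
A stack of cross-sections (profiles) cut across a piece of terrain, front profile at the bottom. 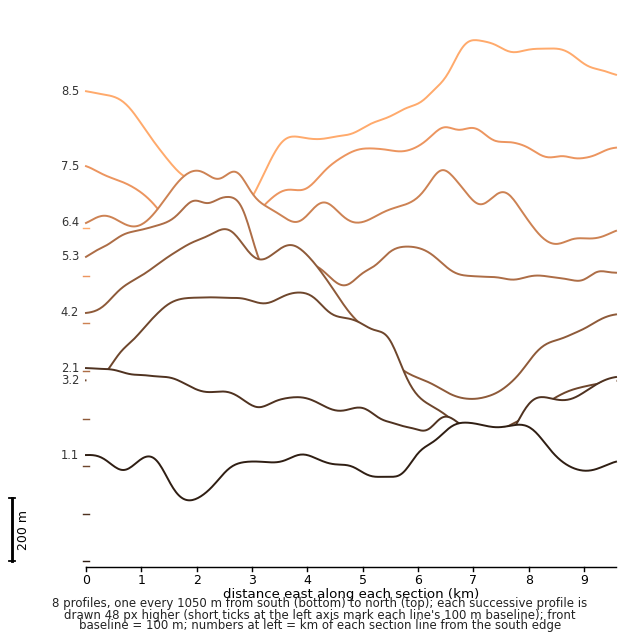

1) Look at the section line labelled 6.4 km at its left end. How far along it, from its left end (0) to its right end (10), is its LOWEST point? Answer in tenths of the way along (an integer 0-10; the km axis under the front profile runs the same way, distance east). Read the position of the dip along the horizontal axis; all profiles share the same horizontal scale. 9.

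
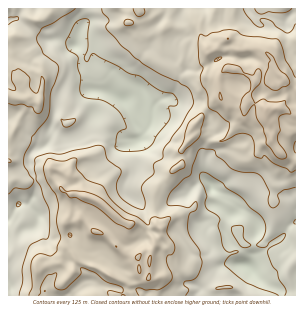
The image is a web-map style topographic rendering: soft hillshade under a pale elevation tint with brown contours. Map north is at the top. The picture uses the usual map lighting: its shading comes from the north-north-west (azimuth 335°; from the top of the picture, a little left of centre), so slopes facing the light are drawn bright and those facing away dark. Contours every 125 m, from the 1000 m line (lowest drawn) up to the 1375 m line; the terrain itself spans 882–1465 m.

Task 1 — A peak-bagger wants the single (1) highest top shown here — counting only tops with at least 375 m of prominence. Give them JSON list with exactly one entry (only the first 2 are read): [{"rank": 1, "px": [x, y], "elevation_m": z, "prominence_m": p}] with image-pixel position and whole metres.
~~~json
[{"rank": 1, "px": [266, 110], "elevation_m": 1465, "prominence_m": 583}]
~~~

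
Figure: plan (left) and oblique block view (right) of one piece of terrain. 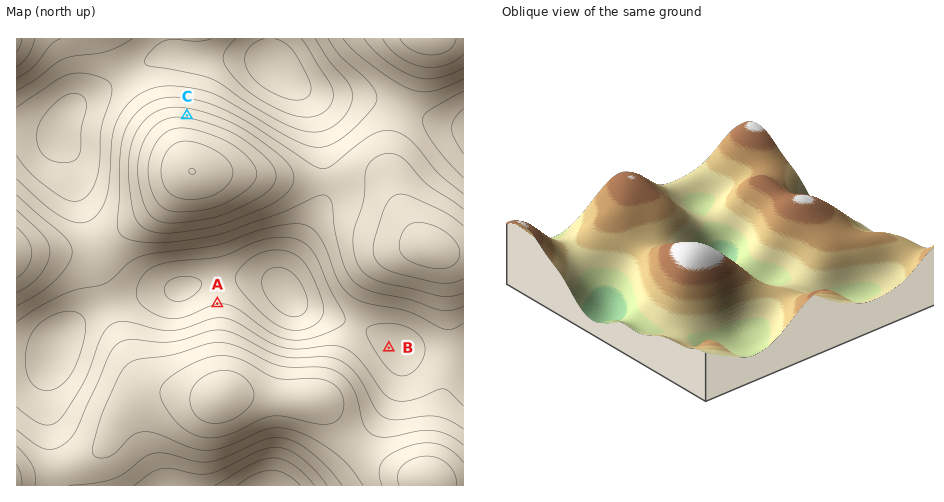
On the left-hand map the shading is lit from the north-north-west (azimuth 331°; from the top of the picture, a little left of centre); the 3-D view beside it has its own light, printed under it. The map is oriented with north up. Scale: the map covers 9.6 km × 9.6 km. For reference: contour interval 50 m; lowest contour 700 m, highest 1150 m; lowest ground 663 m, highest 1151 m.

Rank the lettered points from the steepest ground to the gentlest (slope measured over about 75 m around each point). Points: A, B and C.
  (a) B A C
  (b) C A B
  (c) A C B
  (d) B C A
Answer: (b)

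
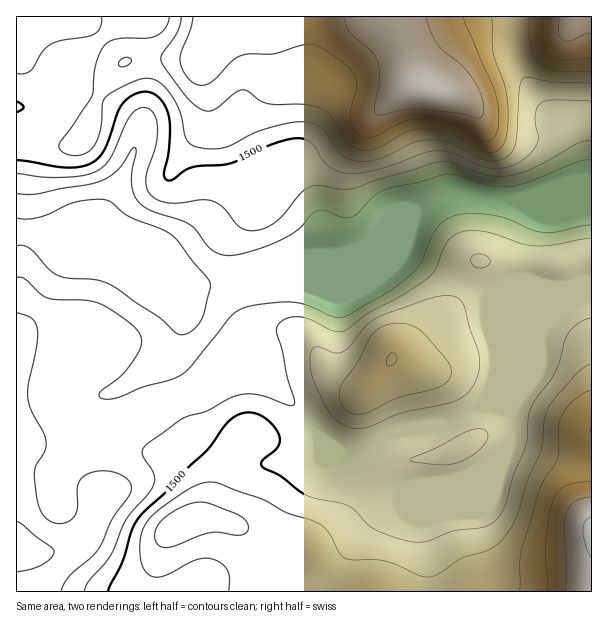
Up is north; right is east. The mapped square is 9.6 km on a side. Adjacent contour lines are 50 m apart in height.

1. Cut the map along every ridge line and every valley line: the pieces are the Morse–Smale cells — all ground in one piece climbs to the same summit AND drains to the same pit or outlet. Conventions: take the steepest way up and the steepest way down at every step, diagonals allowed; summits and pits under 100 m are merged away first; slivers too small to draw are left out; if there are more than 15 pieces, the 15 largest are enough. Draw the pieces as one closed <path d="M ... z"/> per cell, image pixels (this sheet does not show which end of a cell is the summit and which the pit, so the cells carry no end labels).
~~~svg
<path d="M29 232l-13 1 1 359 575-1-1-295-15 5-22 15-8 8-11 20-42 42-17 23-41 17-40 7-39 17-17 1-23-17-10-17-36-37-24-3 18-17 0-9-20-46-2-23-51 4-120-51z"/><path d="M512 16l-495 0-1 215 55 4 120 51 31-2 12-2 41 1 84-35 10-7 17-19 28-11 32-17 16-1 36 7 41-1 45-18 4-10 0-12-6-28-12-15-7-2-14 0-20-27-11-18-6-16z"/><path d="M462 193l-16 1-32 17-28 11-10 12-17 14-56 24-28 11-33 1 2 21 20 46 0 9-18 17 24 3 36 37 10 17 23 17 17-1 39-17 40-7 41-17 17-23 42-42 11-20 8-8 22-15 16-5-1-97-93 1z"/><path d="M591 16l-79 1 0 36 6 16 14 23 17 22 18 1 11 10 8 22 0 32-46 20 52-1z"/>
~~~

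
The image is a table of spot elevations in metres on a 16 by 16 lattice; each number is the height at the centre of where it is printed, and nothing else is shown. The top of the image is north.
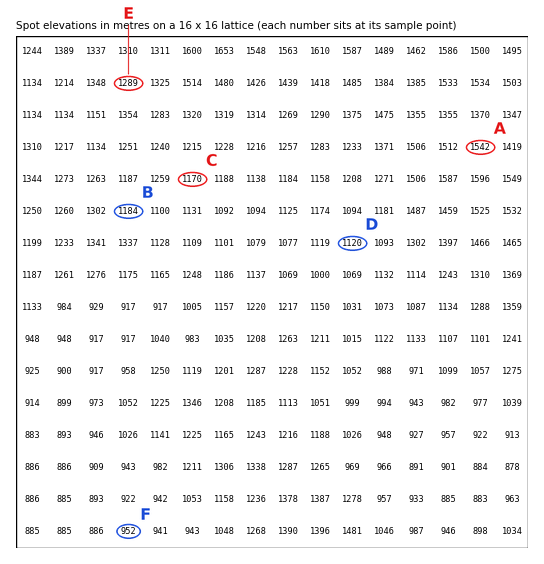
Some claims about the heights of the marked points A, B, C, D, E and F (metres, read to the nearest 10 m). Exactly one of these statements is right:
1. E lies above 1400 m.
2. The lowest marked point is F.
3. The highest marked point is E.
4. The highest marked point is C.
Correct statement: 2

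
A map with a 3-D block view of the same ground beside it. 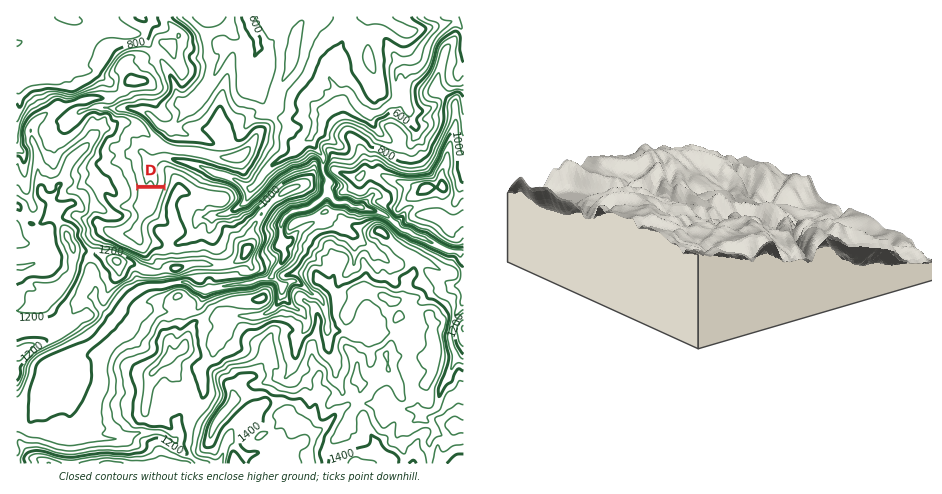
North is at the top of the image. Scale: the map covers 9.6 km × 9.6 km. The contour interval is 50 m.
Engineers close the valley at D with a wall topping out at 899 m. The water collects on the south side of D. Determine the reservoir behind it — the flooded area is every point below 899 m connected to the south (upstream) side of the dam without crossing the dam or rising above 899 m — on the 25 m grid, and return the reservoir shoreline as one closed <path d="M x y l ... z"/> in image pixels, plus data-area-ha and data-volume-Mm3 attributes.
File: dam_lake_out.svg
<path d="M162 189l-23 0-2 1 0 9-3 5 0 4 2 2 2 7-6 12-8 5 15 11 4-4-2-10 1-8 5-6 4-1 4-5 8-21-1-1z" data-area-ha="40" data-volume-Mm3="7.70"/>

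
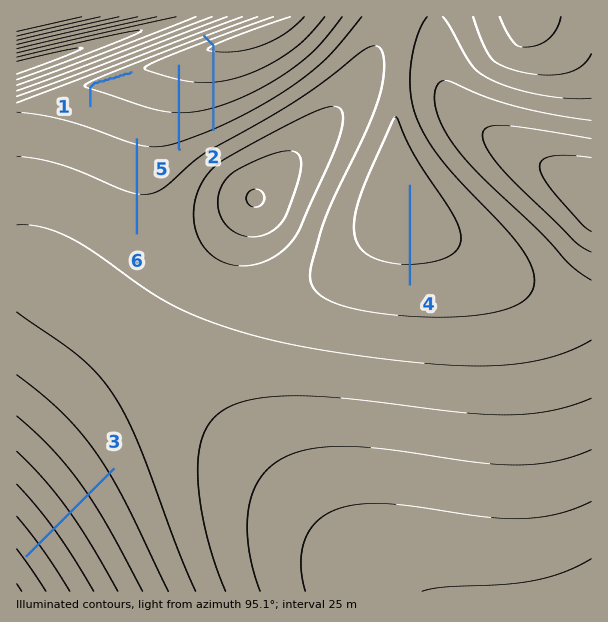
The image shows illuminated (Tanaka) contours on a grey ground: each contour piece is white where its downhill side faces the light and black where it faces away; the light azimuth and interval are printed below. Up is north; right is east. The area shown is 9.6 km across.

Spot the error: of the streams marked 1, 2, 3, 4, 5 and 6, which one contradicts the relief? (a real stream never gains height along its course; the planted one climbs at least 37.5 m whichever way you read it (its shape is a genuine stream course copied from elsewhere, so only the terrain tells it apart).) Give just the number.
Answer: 2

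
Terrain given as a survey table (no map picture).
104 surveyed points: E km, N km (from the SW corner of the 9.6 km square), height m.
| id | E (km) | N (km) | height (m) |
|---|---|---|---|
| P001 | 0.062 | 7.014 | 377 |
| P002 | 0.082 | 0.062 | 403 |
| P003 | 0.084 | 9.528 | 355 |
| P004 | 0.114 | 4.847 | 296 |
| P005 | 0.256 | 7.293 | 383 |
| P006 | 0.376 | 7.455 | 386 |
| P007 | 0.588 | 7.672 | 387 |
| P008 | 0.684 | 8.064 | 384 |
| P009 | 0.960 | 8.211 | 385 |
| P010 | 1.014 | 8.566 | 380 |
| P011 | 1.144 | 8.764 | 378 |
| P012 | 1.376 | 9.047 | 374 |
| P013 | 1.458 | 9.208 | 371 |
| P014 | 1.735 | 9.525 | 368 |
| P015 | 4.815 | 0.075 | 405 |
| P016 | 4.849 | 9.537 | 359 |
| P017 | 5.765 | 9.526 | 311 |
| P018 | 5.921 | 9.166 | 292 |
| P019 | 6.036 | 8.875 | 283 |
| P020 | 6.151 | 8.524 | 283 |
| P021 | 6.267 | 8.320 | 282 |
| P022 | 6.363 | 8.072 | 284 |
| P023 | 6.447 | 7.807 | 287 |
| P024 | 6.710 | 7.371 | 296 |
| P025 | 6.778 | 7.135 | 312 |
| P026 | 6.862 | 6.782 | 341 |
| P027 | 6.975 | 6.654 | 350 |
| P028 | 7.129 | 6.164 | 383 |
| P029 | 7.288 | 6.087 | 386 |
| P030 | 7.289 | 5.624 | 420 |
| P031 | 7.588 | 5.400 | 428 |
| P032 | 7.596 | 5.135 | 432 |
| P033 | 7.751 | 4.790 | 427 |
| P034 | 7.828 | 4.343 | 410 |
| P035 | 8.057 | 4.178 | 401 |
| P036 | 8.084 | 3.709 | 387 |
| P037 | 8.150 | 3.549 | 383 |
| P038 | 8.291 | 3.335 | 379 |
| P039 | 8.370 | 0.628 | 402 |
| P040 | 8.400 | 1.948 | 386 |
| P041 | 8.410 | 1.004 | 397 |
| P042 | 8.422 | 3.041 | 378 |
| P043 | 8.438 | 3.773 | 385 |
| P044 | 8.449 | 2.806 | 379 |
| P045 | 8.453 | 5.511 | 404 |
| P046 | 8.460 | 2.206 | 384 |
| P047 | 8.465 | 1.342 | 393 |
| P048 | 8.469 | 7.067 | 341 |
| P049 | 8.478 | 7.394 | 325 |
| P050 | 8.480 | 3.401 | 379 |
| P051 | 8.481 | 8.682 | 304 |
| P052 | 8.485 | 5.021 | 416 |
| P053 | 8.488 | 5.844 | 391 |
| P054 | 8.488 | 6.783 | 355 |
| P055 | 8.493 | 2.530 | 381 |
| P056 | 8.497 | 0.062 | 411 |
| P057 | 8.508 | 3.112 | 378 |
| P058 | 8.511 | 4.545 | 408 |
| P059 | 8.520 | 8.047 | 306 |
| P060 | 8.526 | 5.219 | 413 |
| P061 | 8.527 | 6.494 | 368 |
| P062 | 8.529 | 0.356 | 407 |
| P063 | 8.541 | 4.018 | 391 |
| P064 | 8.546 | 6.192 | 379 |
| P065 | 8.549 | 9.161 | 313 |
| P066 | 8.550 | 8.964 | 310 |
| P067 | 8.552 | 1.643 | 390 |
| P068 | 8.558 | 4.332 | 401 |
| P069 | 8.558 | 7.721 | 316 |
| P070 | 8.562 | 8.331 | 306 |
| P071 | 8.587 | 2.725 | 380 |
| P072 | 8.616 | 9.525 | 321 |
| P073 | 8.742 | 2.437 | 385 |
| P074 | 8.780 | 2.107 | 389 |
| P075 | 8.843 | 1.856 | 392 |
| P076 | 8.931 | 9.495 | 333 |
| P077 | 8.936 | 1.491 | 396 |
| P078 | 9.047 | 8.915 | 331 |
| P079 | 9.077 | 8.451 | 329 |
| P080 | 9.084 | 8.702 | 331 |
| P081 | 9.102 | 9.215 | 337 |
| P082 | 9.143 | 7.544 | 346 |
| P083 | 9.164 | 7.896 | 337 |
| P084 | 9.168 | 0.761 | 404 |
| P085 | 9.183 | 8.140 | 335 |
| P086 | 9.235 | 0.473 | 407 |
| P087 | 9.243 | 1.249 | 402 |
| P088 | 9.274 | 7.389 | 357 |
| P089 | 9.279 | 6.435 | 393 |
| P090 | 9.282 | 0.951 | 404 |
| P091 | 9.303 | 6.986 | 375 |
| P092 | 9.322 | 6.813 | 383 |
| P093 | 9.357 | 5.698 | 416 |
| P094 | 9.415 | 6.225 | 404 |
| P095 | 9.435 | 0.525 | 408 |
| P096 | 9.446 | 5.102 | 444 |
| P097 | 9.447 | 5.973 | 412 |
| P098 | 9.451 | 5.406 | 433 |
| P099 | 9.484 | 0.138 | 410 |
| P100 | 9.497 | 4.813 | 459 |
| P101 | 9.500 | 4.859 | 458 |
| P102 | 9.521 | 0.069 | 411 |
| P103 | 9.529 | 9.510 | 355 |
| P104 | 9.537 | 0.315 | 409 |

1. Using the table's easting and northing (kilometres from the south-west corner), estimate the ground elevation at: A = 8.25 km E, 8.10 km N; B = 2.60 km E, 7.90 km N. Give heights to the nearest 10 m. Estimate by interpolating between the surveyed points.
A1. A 290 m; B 380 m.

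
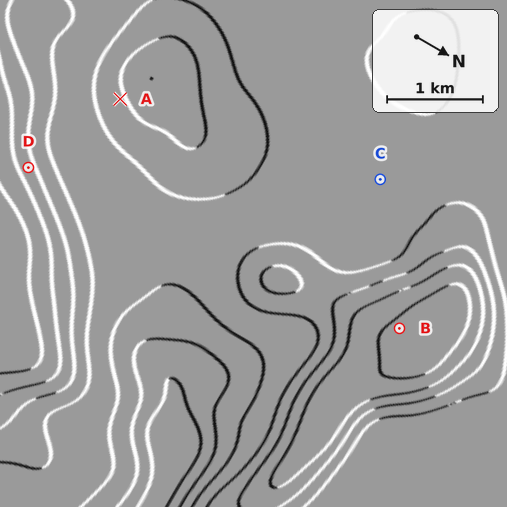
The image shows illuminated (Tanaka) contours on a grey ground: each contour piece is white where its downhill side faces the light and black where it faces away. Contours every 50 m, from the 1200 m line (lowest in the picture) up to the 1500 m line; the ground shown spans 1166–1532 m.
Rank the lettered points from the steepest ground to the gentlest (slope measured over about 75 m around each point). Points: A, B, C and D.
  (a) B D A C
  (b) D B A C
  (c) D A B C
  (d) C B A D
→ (c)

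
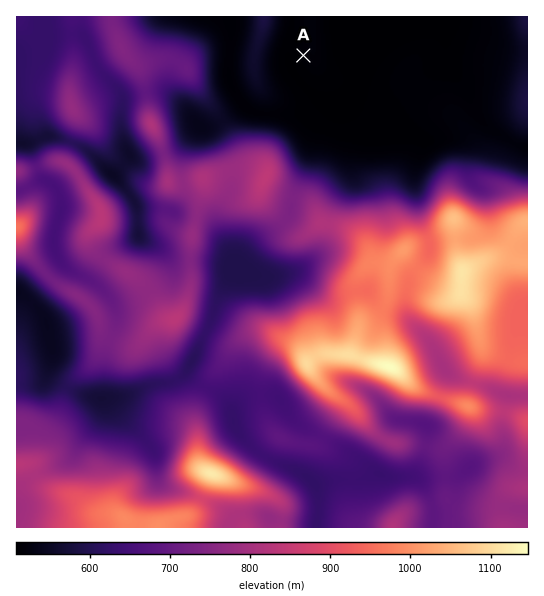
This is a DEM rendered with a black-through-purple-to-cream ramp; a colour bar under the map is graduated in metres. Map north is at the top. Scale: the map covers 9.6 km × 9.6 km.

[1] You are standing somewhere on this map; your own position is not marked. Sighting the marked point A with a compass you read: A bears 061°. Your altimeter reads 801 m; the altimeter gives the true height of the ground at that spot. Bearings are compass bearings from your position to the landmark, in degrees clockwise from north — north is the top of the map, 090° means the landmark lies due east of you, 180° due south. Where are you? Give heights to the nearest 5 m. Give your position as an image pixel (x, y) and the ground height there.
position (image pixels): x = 30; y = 207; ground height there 800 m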